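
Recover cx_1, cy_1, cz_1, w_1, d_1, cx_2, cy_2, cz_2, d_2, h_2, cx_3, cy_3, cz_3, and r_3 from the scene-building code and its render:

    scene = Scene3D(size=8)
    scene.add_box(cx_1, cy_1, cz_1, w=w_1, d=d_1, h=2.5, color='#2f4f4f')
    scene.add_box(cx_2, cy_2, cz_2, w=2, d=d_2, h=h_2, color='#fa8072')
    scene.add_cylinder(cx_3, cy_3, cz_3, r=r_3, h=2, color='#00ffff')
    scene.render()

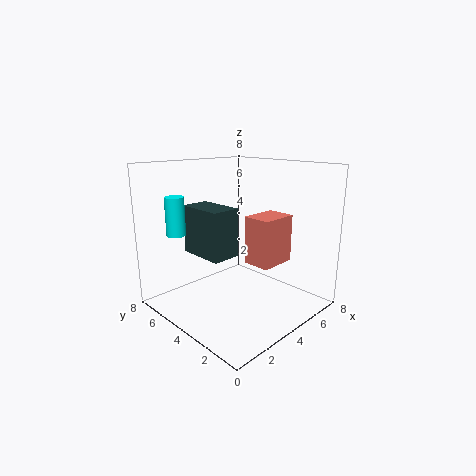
cx_1 = 1.5; cy_1 = 3; cz_1 = 3.5; w_1 = 1.5; d_1 = 2.5; cx_2 = 3.5; cy_2 = 1.5; cz_2 = 3; d_2 = 1.5; h_2 = 2.5; cx_3 = 1; cy_3 = 5.5; cz_3 = 4.5; r_3 = 0.5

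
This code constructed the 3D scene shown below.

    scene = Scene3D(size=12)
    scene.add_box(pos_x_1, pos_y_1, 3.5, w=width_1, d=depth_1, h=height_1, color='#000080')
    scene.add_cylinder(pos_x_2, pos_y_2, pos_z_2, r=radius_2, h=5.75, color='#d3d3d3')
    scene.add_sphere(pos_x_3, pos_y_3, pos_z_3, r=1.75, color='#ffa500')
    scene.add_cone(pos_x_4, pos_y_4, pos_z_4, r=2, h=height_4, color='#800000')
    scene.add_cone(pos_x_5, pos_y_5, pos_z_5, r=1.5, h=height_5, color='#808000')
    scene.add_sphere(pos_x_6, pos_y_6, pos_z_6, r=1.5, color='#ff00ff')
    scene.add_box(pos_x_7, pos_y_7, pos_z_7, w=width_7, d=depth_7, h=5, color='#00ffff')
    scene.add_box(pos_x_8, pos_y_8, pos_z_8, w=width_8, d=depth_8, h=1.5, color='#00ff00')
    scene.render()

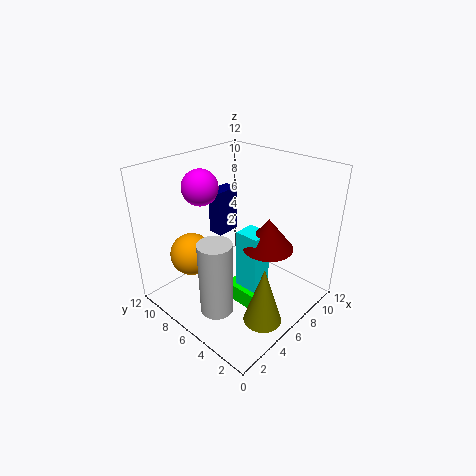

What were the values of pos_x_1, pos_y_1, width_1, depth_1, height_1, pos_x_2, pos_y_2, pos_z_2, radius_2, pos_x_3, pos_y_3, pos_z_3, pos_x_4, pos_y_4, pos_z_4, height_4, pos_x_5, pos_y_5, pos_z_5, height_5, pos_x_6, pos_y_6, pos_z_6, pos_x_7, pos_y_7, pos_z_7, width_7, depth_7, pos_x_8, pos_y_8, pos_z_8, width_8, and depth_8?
pos_x_1 = 8.25
pos_y_1 = 10.5
width_1 = 2.5
depth_1 = 1.5
height_1 = 4.5
pos_x_2 = 1.75
pos_y_2 = 4.25
pos_z_2 = 2.25
radius_2 = 1.25
pos_x_3 = 3
pos_y_3 = 8.5
pos_z_3 = 4.75
pos_x_4 = 6.5
pos_y_4 = 3.25
pos_z_4 = 6
height_4 = 2.5
pos_x_5 = 4.25
pos_y_5 = 1.75
pos_z_5 = 1
height_5 = 4.75
pos_x_6 = 4.75
pos_y_6 = 9
pos_z_6 = 10
pos_x_7 = 5
pos_y_7 = 3.25
pos_z_7 = 2.25
width_7 = 1.75
depth_7 = 2
pos_x_8 = 4.75
pos_y_8 = 3
pos_z_8 = 0.5
width_8 = 1.5
depth_8 = 3.25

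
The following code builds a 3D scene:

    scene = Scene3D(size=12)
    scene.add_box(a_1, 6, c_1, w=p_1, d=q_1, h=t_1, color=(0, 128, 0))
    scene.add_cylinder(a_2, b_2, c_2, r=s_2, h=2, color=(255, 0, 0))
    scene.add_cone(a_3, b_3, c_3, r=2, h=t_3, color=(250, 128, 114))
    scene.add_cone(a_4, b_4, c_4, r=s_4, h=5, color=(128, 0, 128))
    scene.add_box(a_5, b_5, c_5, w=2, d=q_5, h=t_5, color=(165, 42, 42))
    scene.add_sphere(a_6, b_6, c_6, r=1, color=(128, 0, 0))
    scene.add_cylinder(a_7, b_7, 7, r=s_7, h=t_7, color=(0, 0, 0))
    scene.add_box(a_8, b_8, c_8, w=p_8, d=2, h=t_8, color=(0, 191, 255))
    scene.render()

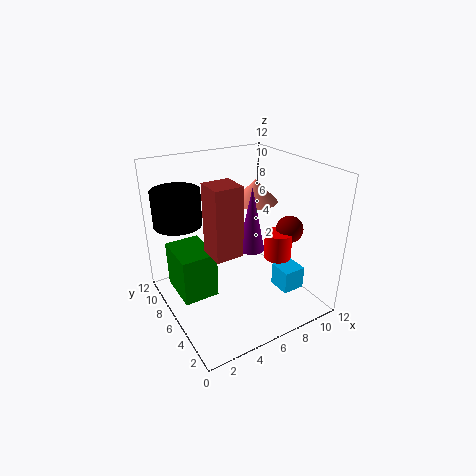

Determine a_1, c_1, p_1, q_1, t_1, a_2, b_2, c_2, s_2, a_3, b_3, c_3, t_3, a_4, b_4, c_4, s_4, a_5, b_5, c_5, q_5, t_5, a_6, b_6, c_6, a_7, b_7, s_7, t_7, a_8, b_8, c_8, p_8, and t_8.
a_1 = 1, c_1 = 1, p_1 = 3, q_1 = 4, t_1 = 4, a_2 = 7, b_2 = 2, c_2 = 6, s_2 = 1, a_3 = 9, b_3 = 8, c_3 = 8, t_3 = 2, a_4 = 6, b_4 = 4, c_4 = 6, s_4 = 1, a_5 = 2, b_5 = 2, c_5 = 7, q_5 = 2, t_5 = 5, a_6 = 8, b_6 = 2, c_6 = 8, a_7 = 2, b_7 = 9, s_7 = 2, t_7 = 3, a_8 = 9, b_8 = 3, c_8 = 1, p_8 = 2, t_8 = 2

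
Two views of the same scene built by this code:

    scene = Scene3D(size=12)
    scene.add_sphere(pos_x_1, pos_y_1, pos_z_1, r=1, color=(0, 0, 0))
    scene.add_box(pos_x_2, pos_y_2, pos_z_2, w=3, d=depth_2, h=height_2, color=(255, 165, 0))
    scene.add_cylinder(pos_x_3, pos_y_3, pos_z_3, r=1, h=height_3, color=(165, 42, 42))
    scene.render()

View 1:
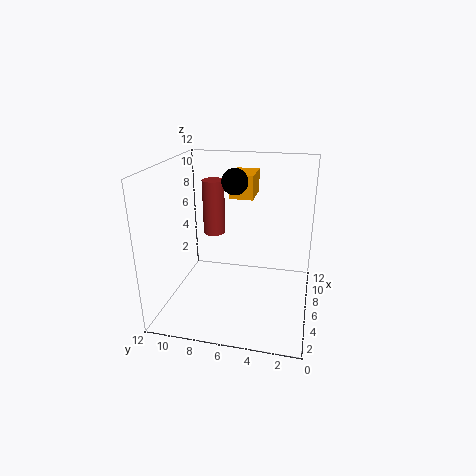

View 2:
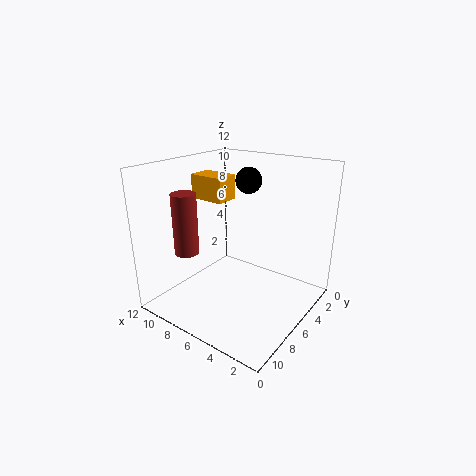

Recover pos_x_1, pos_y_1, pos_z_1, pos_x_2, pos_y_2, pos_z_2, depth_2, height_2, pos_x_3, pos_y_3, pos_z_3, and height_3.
pos_x_1 = 5
pos_y_1 = 6
pos_z_1 = 11
pos_x_2 = 7
pos_y_2 = 5
pos_z_2 = 9
depth_2 = 2
height_2 = 2
pos_x_3 = 9
pos_y_3 = 9
pos_z_3 = 5
height_3 = 5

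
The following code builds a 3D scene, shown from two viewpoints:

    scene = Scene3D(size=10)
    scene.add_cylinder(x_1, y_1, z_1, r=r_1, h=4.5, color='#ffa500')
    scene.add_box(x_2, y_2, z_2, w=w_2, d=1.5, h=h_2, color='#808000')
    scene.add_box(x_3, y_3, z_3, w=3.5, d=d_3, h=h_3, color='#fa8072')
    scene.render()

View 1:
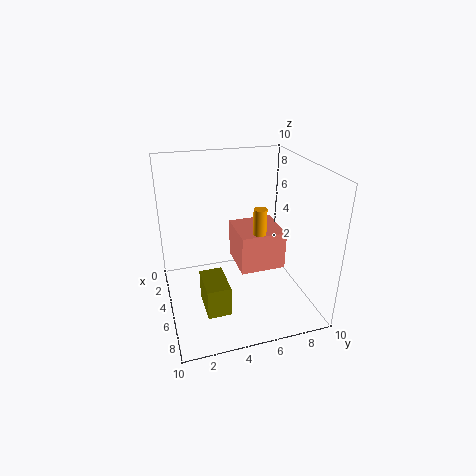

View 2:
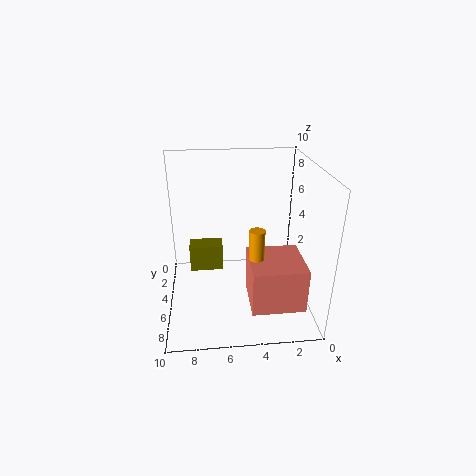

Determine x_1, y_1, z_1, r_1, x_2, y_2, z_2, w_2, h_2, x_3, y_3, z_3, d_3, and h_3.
x_1 = 4; y_1 = 7; z_1 = 2; r_1 = 0.5; x_2 = 6; y_2 = 2; z_2 = 1.5; w_2 = 2.5; h_2 = 2; x_3 = 1; y_3 = 5.5; z_3 = 1.5; d_3 = 3.5; h_3 = 3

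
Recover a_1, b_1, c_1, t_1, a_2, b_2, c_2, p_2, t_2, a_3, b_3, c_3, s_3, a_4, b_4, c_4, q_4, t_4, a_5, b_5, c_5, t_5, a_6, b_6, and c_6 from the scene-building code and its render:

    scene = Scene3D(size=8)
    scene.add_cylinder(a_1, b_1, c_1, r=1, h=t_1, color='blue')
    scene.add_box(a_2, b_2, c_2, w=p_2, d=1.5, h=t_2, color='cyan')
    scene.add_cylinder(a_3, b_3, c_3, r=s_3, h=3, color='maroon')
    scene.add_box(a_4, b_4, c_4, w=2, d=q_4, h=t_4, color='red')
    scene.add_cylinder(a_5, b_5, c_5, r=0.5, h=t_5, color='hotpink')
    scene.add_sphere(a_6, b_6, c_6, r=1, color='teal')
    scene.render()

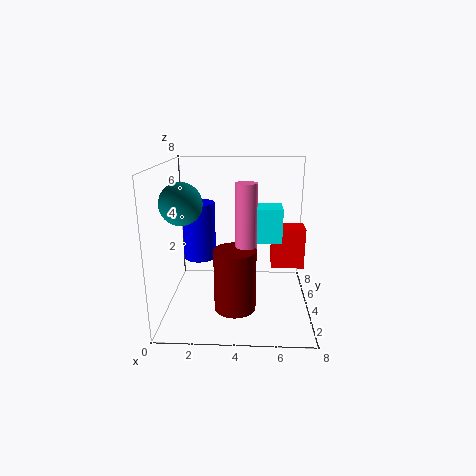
a_1 = 1.5, b_1 = 6, c_1 = 2, t_1 = 3.5, a_2 = 4.5, b_2 = 4.5, c_2 = 3.5, p_2 = 2, t_2 = 2, a_3 = 4, b_3 = 1, c_3 = 1.5, s_3 = 1, a_4 = 6, b_4 = 5.5, c_4 = 1.5, q_4 = 1.5, t_4 = 2.5, a_5 = 4.5, b_5 = 1.5, c_5 = 4, t_5 = 3.5, a_6 = 1.5, b_6 = 1.5, c_6 = 6.5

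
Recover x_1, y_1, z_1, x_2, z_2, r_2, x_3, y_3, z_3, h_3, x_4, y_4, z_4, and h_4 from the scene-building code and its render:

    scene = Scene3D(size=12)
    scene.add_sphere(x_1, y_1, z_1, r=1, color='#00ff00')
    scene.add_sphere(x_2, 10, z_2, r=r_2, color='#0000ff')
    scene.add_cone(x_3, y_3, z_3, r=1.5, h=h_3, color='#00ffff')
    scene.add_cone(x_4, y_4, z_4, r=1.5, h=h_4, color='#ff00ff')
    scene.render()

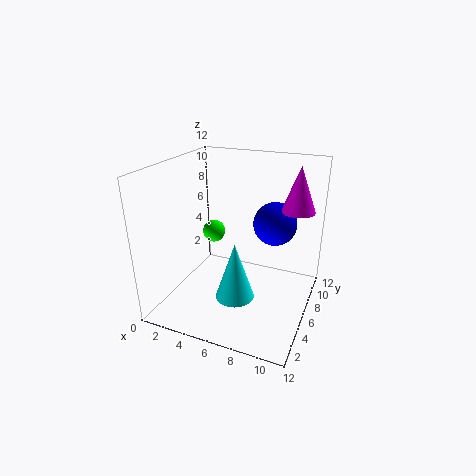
x_1 = 3; y_1 = 7.5; z_1 = 5.5; x_2 = 8; z_2 = 6; r_2 = 2; x_3 = 7; y_3 = 3; z_3 = 2.5; h_3 = 4.5; x_4 = 10; y_4 = 10; z_4 = 7.5; h_4 = 4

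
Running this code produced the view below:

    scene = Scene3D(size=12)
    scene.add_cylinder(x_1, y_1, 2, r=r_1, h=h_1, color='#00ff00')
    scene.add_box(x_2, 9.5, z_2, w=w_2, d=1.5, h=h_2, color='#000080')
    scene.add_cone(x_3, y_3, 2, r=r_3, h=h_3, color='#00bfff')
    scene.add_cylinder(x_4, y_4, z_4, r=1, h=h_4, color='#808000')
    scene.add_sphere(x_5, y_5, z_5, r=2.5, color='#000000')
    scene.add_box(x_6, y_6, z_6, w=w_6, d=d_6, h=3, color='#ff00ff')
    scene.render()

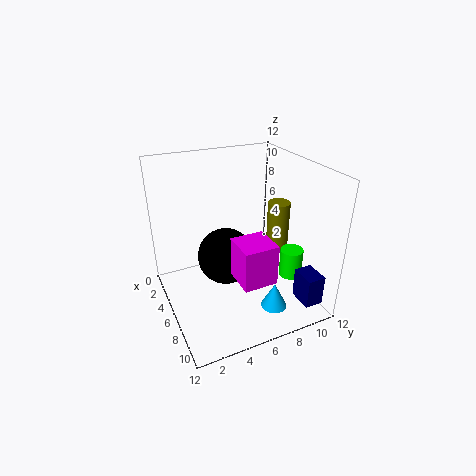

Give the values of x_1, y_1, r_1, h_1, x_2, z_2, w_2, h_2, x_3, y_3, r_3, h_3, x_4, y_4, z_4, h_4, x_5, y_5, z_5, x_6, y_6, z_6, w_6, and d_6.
x_1 = 7.5
y_1 = 10.5
r_1 = 1
h_1 = 2.5
x_2 = 9.5
z_2 = 1.5
w_2 = 2
h_2 = 2.5
x_3 = 10.5
y_3 = 7
r_3 = 1
h_3 = 2
x_4 = 5
y_4 = 10.5
z_4 = 3.5
h_4 = 4.5
x_5 = 4.5
y_5 = 5.5
z_5 = 3.5
x_6 = 9
y_6 = 4
z_6 = 5
w_6 = 2.5
d_6 = 2.5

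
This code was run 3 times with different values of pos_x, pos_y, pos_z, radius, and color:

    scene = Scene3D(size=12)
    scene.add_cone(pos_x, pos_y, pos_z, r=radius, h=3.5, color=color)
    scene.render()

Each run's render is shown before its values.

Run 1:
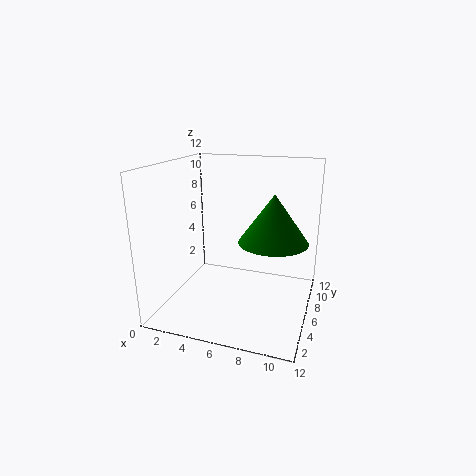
pos_x = 9.5; pos_y = 3.5; pos_z = 7; radius = 2.5; color = 'green'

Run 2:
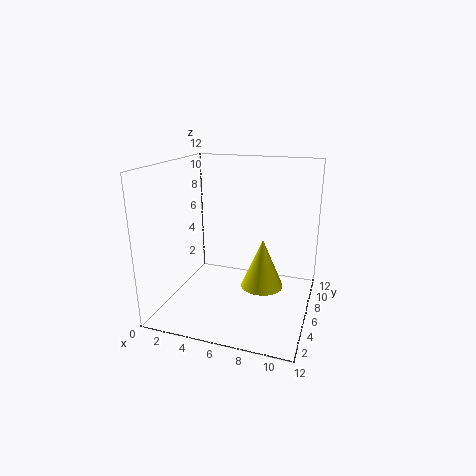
pos_x = 9; pos_y = 2.5; pos_z = 4; radius = 1.5; color = 'yellow'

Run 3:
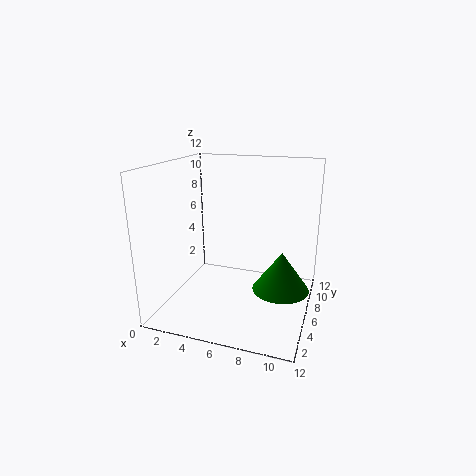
pos_x = 9.5; pos_y = 7.5; pos_z = 1; radius = 2.5; color = 'green'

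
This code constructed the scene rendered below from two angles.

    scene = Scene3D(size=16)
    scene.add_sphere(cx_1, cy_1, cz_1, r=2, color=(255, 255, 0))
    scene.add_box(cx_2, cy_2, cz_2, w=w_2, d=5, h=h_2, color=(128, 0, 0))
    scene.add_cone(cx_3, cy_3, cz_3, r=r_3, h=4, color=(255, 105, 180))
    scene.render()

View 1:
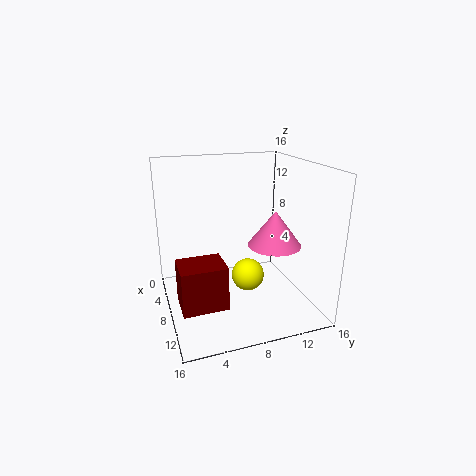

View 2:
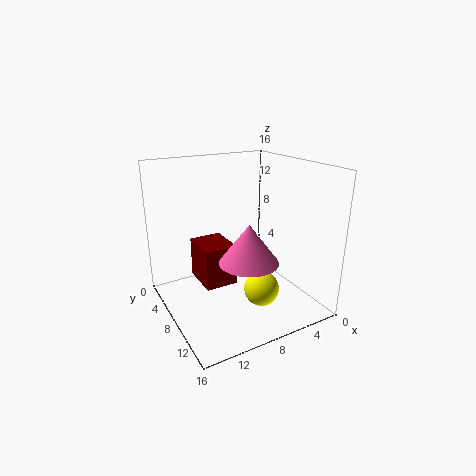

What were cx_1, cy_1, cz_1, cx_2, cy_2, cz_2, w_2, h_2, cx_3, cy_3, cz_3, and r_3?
cx_1 = 6, cy_1 = 10, cz_1 = 2, cx_2 = 7, cy_2 = 1, cz_2 = 1, w_2 = 4, h_2 = 5, cx_3 = 9, cy_3 = 12, cz_3 = 7, r_3 = 3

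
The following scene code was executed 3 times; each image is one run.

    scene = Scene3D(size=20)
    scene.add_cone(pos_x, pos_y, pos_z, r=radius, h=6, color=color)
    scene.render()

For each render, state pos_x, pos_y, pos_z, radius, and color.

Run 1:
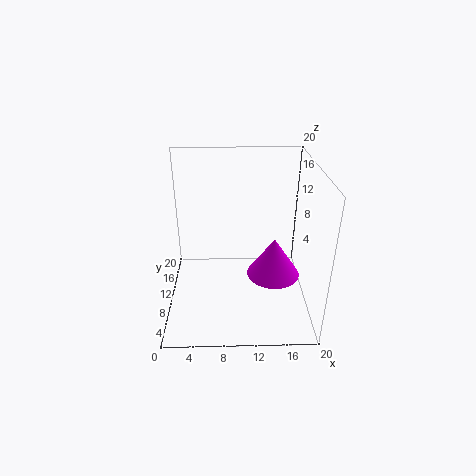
pos_x = 15.5, pos_y = 12, pos_z = 2.5, radius = 4, color = 'magenta'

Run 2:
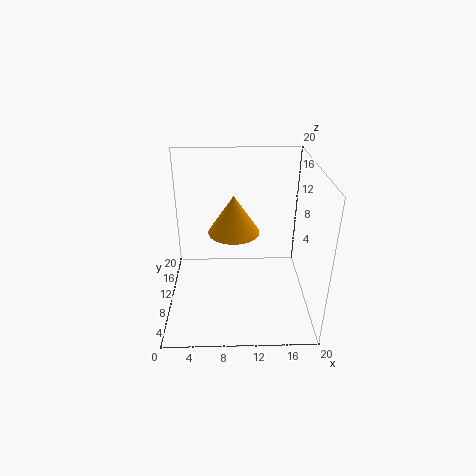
pos_x = 9.5, pos_y = 15.5, pos_z = 8, radius = 4, color = 'orange'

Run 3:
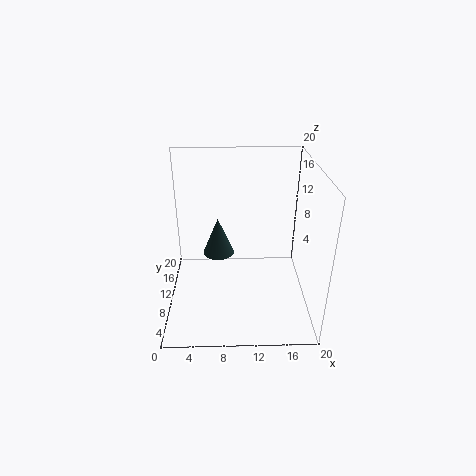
pos_x = 7, pos_y = 16, pos_z = 4, radius = 2.5, color = 'darkslategray'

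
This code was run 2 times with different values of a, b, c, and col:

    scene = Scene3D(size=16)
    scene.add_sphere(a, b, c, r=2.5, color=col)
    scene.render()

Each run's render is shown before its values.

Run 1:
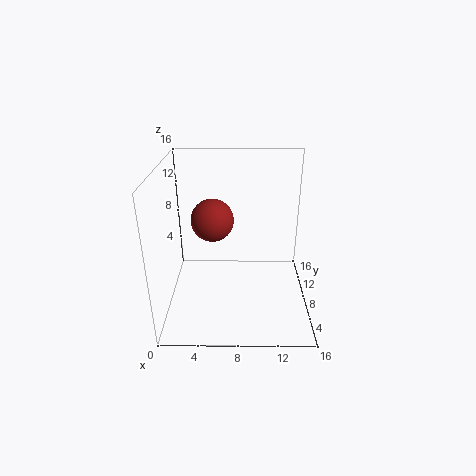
a = 5
b = 10.5
c = 9
col = 'brown'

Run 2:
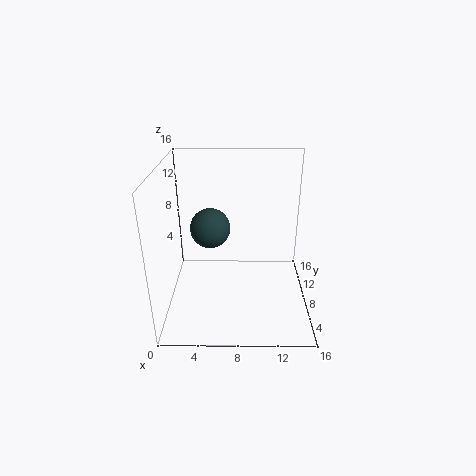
a = 4.5
b = 12.5
c = 7
col = 'darkslategray'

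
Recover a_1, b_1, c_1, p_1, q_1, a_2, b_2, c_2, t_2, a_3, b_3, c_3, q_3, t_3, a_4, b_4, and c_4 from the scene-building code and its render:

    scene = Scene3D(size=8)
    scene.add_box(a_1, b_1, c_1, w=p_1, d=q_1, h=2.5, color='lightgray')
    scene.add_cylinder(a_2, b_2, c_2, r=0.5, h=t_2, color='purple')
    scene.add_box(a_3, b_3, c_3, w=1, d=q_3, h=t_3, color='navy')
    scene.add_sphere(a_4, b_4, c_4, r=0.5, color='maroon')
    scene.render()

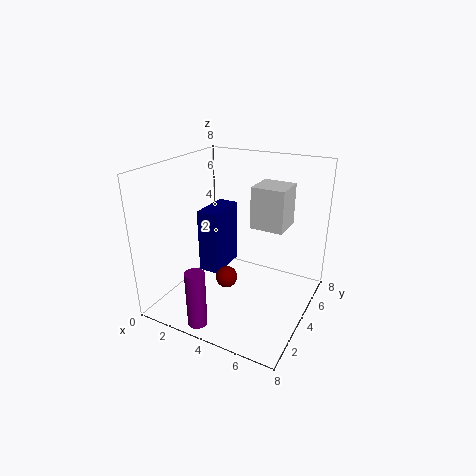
a_1 = 4, b_1 = 5.5, c_1 = 4, p_1 = 2, q_1 = 2, a_2 = 3.5, b_2 = 0.5, c_2 = 0.5, t_2 = 3, a_3 = 3.5, b_3 = 1, c_3 = 3.5, q_3 = 2, t_3 = 3, a_4 = 5, b_4 = 1, c_4 = 3.5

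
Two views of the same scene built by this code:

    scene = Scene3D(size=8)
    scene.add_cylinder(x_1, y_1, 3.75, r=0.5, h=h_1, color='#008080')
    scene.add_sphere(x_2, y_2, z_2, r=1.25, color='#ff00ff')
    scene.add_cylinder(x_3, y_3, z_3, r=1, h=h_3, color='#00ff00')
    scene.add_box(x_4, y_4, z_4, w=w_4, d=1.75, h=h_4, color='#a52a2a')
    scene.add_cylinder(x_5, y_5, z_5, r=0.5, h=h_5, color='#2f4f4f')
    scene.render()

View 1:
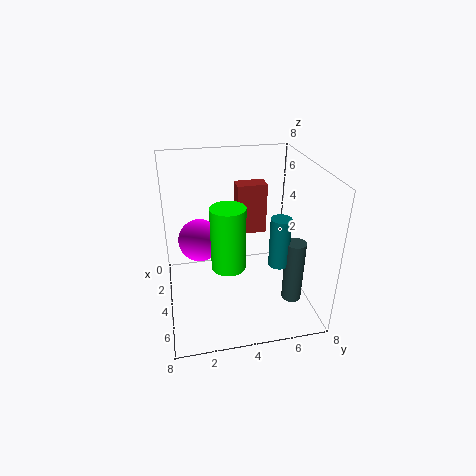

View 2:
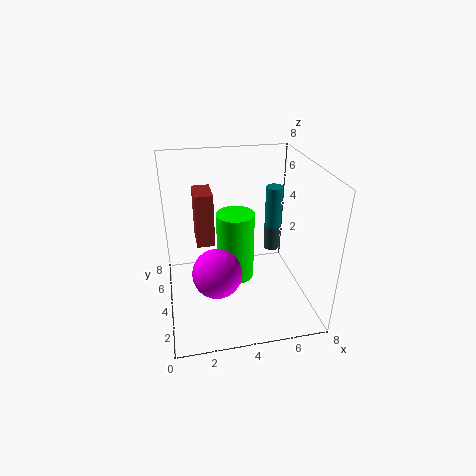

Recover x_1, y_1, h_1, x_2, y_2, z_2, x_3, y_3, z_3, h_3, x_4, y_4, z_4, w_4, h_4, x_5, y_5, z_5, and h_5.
x_1 = 6.5
y_1 = 5.5
h_1 = 2.5
x_2 = 2.5
y_2 = 2
z_2 = 3.25
x_3 = 3.75
y_3 = 3.5
z_3 = 2
h_3 = 3.75
x_4 = 1.75
y_4 = 4.25
z_4 = 3.5
w_4 = 1
h_4 = 3
x_5 = 6.75
y_5 = 6.25
z_5 = 1.75
h_5 = 3.25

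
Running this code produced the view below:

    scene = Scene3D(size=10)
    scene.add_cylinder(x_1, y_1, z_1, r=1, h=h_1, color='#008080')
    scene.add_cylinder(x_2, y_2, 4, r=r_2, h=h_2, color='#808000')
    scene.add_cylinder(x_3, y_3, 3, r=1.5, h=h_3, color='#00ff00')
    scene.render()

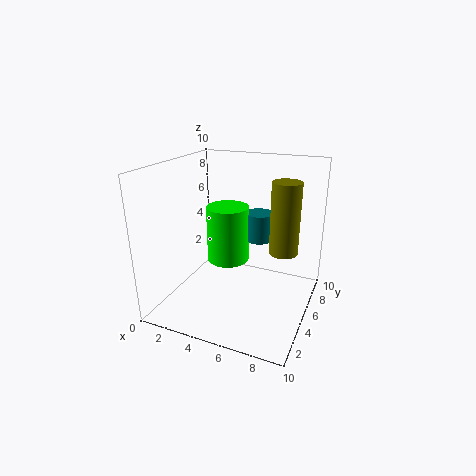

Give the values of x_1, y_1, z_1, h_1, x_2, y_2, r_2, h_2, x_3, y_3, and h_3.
x_1 = 6, y_1 = 6.5, z_1 = 4.5, h_1 = 2, x_2 = 8, y_2 = 6, r_2 = 1, h_2 = 5, x_3 = 4, y_3 = 5.5, h_3 = 4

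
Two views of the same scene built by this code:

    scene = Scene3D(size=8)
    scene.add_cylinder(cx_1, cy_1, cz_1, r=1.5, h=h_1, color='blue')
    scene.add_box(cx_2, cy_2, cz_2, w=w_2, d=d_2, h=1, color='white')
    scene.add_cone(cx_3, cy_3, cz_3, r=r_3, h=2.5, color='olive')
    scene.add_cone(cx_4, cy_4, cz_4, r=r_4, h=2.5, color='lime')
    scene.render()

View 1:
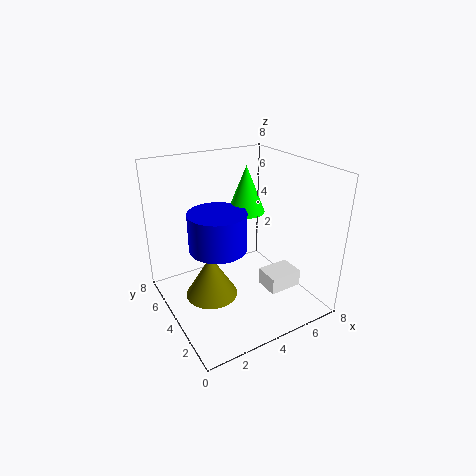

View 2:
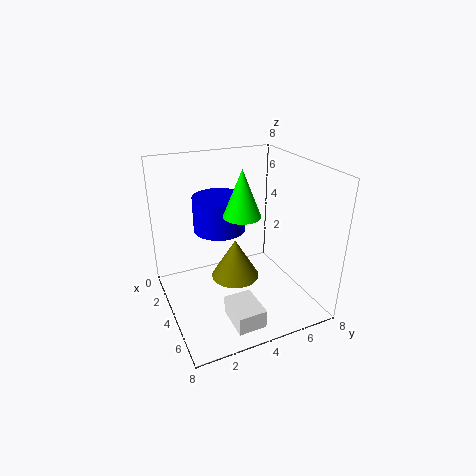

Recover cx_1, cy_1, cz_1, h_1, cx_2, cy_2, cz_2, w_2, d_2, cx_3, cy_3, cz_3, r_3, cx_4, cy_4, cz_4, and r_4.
cx_1 = 2.5, cy_1 = 3.5, cz_1 = 4, h_1 = 2, cx_2 = 5.5, cy_2 = 2.5, cz_2 = 0.5, w_2 = 2, d_2 = 1.5, cx_3 = 2.5, cy_3 = 4.5, cz_3 = 0.5, r_3 = 1.5, cx_4 = 4.5, cy_4 = 4, cz_4 = 5.5, r_4 = 1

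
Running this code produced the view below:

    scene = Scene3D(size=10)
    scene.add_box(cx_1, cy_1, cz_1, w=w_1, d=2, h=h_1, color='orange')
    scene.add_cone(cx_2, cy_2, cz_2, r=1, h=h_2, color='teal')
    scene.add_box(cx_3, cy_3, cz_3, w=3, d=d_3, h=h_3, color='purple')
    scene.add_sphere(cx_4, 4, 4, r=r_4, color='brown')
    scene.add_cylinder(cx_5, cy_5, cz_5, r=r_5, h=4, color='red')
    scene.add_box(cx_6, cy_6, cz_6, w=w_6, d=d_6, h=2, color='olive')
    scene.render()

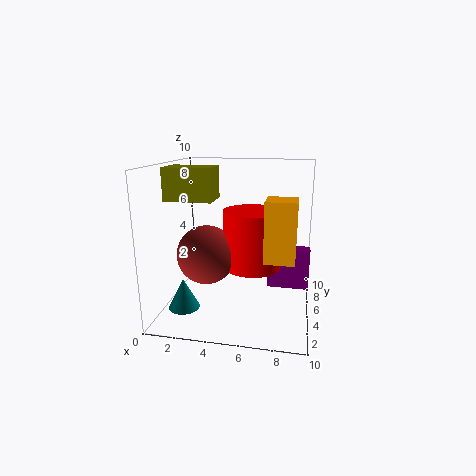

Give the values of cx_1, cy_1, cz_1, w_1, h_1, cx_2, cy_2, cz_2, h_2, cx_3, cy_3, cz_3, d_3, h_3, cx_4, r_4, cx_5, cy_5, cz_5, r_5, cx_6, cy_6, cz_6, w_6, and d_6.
cx_1 = 7; cy_1 = 3; cz_1 = 4; w_1 = 2; h_1 = 4; cx_2 = 2; cy_2 = 2; cz_2 = 1; h_2 = 2; cx_3 = 7; cy_3 = 6; cz_3 = 1; d_3 = 1; h_3 = 3; cx_4 = 3; r_4 = 2; cx_5 = 6; cy_5 = 5; cz_5 = 3; r_5 = 2; cx_6 = 1; cy_6 = 2; cz_6 = 8; w_6 = 3; d_6 = 2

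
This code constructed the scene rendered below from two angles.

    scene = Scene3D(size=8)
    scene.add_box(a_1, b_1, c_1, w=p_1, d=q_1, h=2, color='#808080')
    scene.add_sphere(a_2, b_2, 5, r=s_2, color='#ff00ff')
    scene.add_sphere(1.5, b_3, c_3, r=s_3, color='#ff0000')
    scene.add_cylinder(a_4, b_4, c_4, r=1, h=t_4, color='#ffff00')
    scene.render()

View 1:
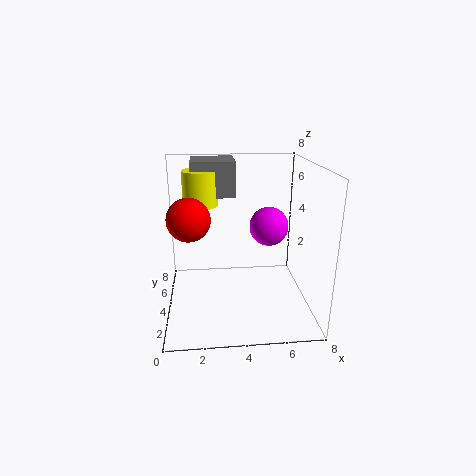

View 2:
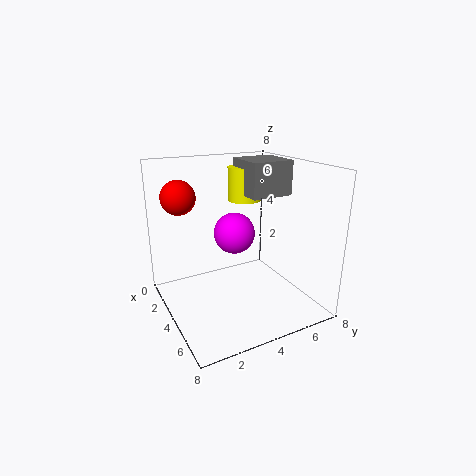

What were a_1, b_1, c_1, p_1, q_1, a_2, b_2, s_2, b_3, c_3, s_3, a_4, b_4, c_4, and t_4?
a_1 = 1.5, b_1 = 5, c_1 = 6, p_1 = 2.5, q_1 = 2.5, a_2 = 5.5, b_2 = 3, s_2 = 1, b_3 = 1.5, c_3 = 6, s_3 = 1, a_4 = 2, b_4 = 5.5, c_4 = 5.5, t_4 = 2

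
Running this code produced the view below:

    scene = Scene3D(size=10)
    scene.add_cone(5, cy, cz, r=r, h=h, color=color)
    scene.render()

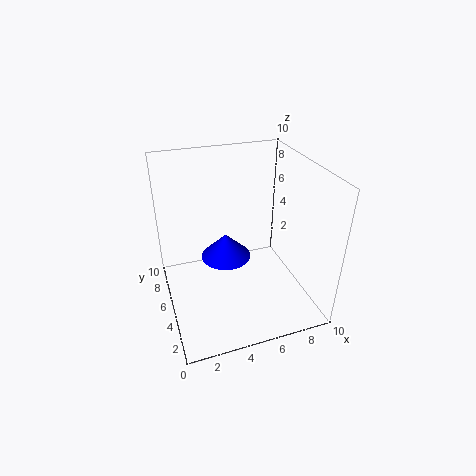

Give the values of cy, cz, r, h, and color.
cy = 8, cz = 1.5, r = 2, h = 2, color = 'blue'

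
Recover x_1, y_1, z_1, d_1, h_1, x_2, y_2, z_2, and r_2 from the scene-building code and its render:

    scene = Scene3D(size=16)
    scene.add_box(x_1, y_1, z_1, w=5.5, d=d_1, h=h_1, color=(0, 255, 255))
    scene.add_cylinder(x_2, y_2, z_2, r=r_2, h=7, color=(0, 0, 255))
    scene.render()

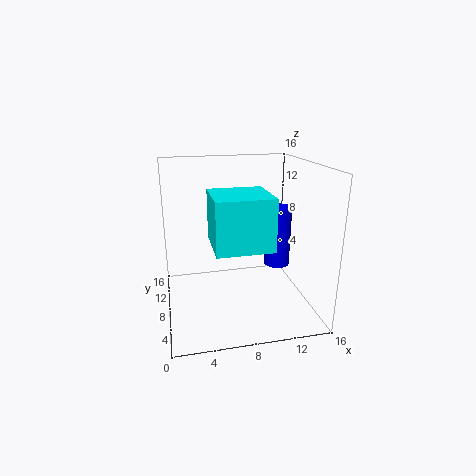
x_1 = 4.5, y_1 = 1, z_1 = 9, d_1 = 5.5, h_1 = 5, x_2 = 13, y_2 = 9, z_2 = 4, r_2 = 1.5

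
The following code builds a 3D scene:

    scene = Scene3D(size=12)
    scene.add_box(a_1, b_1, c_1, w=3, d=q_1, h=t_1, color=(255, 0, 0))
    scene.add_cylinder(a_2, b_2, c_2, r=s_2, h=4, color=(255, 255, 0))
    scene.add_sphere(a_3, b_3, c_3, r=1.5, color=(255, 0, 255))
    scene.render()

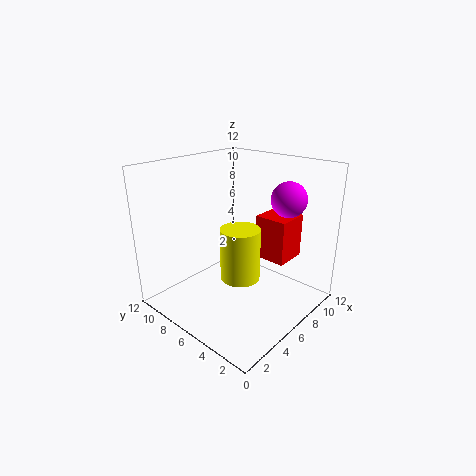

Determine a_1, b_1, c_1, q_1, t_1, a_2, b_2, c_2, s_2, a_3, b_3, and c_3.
a_1 = 9
b_1 = 3.5
c_1 = 3
q_1 = 3
t_1 = 4
a_2 = 4
b_2 = 4
c_2 = 4
s_2 = 1.5
a_3 = 9.5
b_3 = 3.5
c_3 = 9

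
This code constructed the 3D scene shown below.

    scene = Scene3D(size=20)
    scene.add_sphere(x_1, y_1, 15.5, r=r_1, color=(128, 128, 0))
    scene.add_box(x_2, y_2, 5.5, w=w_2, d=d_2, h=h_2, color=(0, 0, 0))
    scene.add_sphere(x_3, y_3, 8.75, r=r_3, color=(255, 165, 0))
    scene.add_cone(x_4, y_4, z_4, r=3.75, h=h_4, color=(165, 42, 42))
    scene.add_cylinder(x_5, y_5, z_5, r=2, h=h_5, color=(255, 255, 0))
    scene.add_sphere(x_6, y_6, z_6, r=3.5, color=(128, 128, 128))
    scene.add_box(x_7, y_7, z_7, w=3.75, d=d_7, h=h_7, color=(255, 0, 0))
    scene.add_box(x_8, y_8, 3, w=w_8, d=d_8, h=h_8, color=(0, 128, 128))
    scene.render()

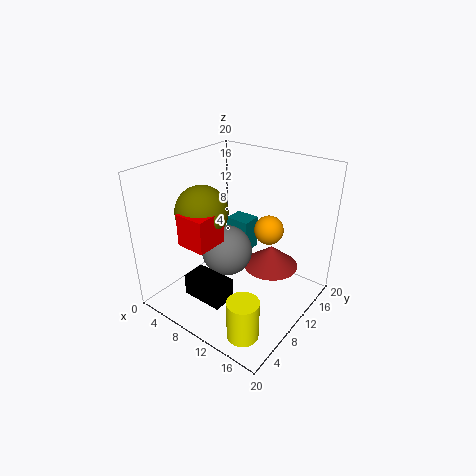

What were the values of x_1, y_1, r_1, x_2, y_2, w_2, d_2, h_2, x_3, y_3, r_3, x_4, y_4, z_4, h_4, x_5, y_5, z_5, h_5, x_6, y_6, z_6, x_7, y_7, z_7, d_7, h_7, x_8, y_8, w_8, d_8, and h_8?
x_1 = 8.5; y_1 = 4.75; r_1 = 3.25; x_2 = 8.5; y_2 = 1; w_2 = 5.25; d_2 = 3; h_2 = 2.75; x_3 = 11; y_3 = 16.5; r_3 = 2.25; x_4 = 14.25; y_4 = 12; z_4 = 6.25; h_4 = 3; x_5 = 16.25; y_5 = 2.75; z_5 = 1.5; h_5 = 5.25; x_6 = 9; y_6 = 8.75; z_6 = 8.25; x_7 = 7.75; y_7 = 1.25; z_7 = 12.25; d_7 = 4; h_7 = 4; x_8 = 2.75; y_8 = 16.5; w_8 = 4; d_8 = 3.25; h_8 = 5.5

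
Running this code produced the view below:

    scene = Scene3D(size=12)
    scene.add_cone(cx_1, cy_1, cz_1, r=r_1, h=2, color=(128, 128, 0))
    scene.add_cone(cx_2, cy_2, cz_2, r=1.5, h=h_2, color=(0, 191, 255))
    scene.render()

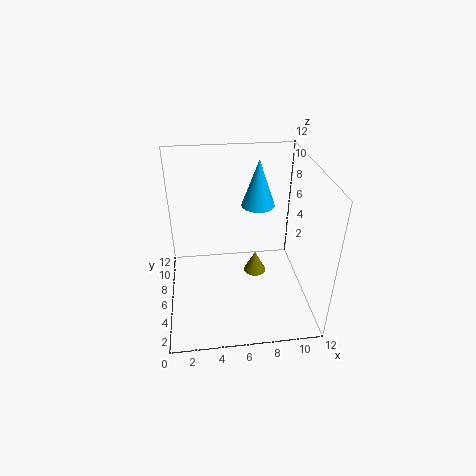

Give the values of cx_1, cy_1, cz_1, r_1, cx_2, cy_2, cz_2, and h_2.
cx_1 = 7.75
cy_1 = 7.25
cz_1 = 1.5
r_1 = 1
cx_2 = 8.25
cy_2 = 9.25
cz_2 = 7.25
h_2 = 4.25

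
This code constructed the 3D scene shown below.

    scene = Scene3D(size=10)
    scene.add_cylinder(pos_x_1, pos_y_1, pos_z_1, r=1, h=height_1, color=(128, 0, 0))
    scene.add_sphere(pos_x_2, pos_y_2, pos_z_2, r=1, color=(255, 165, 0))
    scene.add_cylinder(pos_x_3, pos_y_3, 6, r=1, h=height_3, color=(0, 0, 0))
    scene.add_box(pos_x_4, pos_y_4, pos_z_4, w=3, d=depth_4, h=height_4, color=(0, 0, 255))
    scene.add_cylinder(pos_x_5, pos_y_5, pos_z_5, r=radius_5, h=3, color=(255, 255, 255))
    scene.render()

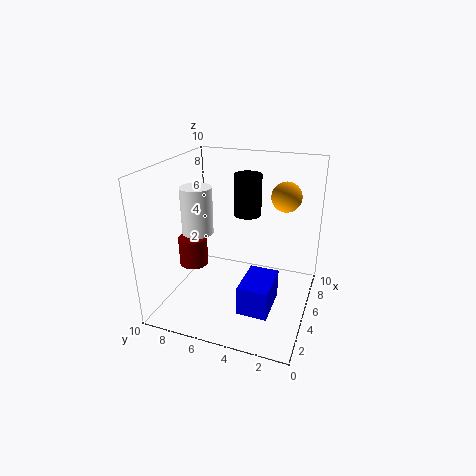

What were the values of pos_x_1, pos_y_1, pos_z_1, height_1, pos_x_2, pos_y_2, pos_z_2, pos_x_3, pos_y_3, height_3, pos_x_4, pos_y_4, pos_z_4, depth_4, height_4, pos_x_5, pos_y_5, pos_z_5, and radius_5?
pos_x_1 = 4
pos_y_1 = 8
pos_z_1 = 3
height_1 = 2
pos_x_2 = 6
pos_y_2 = 2
pos_z_2 = 8
pos_x_3 = 7
pos_y_3 = 5
height_3 = 3
pos_x_4 = 2
pos_y_4 = 2
pos_z_4 = 1
depth_4 = 2
height_4 = 2
pos_x_5 = 3
pos_y_5 = 7
pos_z_5 = 6
radius_5 = 1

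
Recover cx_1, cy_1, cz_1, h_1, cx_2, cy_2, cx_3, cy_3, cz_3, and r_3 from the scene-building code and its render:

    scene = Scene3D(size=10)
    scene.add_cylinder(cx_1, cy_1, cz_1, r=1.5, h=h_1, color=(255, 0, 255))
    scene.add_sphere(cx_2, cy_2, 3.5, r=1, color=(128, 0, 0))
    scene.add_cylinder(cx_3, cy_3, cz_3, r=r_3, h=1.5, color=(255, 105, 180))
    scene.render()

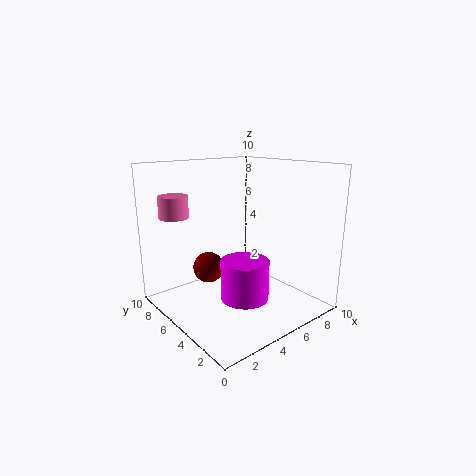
cx_1 = 3.5, cy_1 = 2.5, cz_1 = 2, h_1 = 2.5, cx_2 = 2.5, cy_2 = 5, cx_3 = 1.5, cy_3 = 7.5, cz_3 = 6.5, r_3 = 1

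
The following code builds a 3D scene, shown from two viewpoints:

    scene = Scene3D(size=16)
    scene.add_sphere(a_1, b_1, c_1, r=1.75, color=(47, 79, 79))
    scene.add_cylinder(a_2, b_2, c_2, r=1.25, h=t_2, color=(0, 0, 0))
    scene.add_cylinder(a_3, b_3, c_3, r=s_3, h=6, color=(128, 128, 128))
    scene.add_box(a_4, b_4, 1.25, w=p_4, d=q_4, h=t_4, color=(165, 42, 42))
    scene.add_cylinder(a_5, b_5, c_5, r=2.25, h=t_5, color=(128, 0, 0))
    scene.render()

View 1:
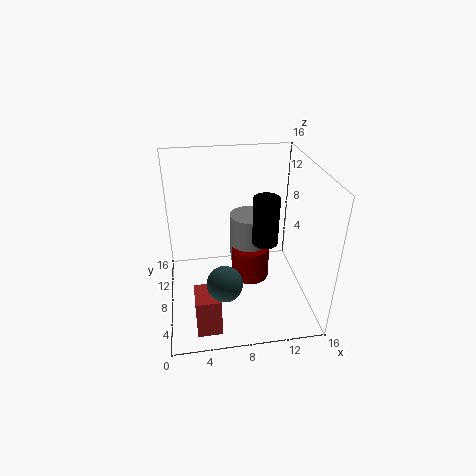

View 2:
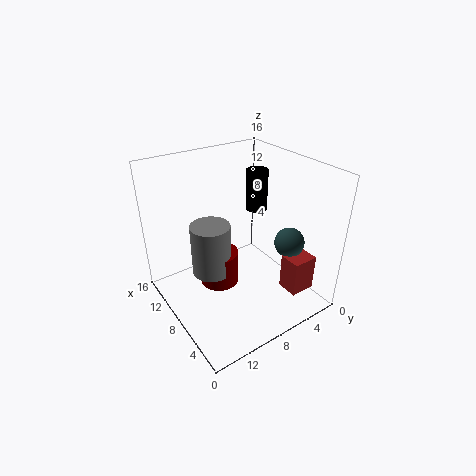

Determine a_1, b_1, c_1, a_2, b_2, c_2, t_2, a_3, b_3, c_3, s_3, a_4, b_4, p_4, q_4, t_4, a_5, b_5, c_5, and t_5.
a_1 = 5.75; b_1 = 2.25; c_1 = 6.5; a_2 = 10; b_2 = 4; c_2 = 9.75; t_2 = 4.75; a_3 = 9.75; b_3 = 10.5; c_3 = 3.5; s_3 = 2.25; a_4 = 2.75; b_4 = 0.75; p_4 = 2.5; q_4 = 3; t_4 = 4.25; a_5 = 9.75; b_5 = 9.5; c_5 = 1.75; t_5 = 4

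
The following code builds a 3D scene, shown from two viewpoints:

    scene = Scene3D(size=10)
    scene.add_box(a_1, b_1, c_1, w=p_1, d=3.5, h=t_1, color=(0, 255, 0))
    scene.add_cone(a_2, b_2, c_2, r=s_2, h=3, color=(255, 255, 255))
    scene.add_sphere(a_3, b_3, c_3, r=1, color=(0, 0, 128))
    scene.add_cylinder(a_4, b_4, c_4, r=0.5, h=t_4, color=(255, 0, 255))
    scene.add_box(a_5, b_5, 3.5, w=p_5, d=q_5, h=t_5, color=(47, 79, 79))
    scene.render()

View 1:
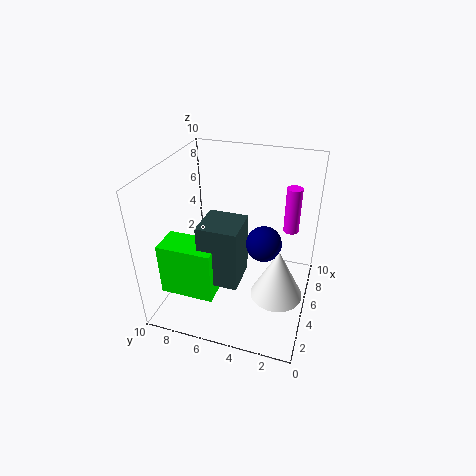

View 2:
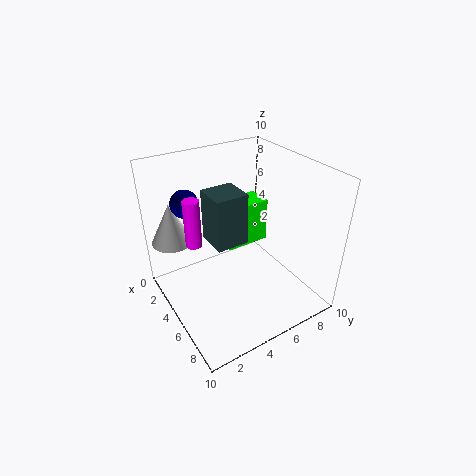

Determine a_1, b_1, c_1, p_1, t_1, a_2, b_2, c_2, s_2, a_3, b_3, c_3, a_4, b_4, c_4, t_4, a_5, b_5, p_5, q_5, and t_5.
a_1 = 1, b_1 = 5.5, c_1 = 2.5, p_1 = 2, t_1 = 3.5, a_2 = 1.5, b_2 = 1.5, c_2 = 4, s_2 = 1.5, a_3 = 2, b_3 = 2.5, c_3 = 7, a_4 = 5.5, b_4 = 1.5, c_4 = 6, t_4 = 3, a_5 = 1.5, b_5 = 4, p_5 = 2.5, q_5 = 2.5, t_5 = 4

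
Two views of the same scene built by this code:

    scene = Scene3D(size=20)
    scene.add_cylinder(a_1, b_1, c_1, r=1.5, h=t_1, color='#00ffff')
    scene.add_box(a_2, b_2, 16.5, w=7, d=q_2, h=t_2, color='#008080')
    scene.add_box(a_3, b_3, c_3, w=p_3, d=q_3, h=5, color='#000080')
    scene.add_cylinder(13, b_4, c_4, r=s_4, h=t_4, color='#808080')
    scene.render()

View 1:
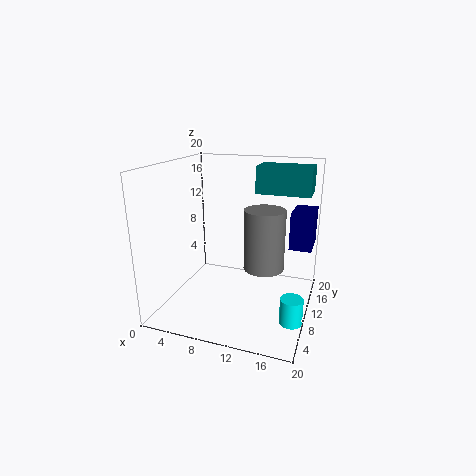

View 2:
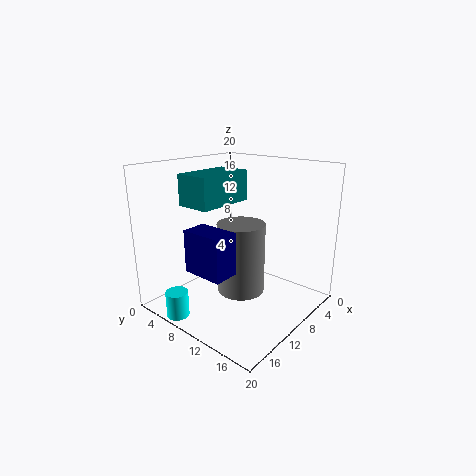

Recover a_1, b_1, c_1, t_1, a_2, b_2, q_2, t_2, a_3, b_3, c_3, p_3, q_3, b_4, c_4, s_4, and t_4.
a_1 = 18.5
b_1 = 6.5
c_1 = 0.5
t_1 = 3.5
a_2 = 12.5
b_2 = 9.5
q_2 = 4
t_2 = 3.5
a_3 = 17
b_3 = 10.5
c_3 = 9
p_3 = 3
q_3 = 5
b_4 = 13
c_4 = 4.5
s_4 = 3
t_4 = 9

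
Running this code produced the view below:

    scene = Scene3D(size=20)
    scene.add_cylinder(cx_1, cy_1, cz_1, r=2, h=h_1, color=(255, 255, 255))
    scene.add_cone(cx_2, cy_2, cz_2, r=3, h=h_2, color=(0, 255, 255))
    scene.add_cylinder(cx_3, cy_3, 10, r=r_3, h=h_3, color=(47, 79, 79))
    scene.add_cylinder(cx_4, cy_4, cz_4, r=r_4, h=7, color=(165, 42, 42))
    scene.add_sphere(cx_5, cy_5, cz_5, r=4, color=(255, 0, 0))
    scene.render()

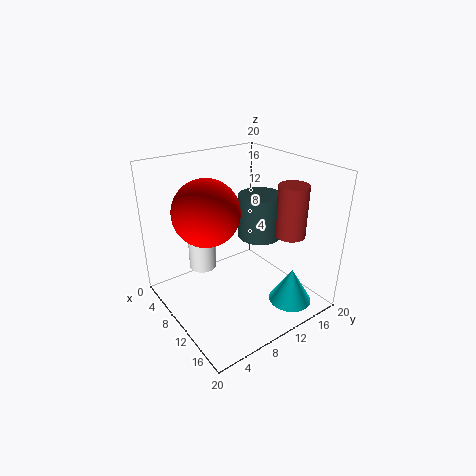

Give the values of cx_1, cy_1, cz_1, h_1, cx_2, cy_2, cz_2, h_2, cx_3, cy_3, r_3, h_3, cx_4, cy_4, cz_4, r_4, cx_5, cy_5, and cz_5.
cx_1 = 5; cy_1 = 7; cz_1 = 4; h_1 = 6; cx_2 = 16; cy_2 = 15; cz_2 = 1; h_2 = 5; cx_3 = 11; cy_3 = 13; r_3 = 3; h_3 = 6; cx_4 = 15; cy_4 = 15; cz_4 = 11; r_4 = 2; cx_5 = 12; cy_5 = 4; cz_5 = 16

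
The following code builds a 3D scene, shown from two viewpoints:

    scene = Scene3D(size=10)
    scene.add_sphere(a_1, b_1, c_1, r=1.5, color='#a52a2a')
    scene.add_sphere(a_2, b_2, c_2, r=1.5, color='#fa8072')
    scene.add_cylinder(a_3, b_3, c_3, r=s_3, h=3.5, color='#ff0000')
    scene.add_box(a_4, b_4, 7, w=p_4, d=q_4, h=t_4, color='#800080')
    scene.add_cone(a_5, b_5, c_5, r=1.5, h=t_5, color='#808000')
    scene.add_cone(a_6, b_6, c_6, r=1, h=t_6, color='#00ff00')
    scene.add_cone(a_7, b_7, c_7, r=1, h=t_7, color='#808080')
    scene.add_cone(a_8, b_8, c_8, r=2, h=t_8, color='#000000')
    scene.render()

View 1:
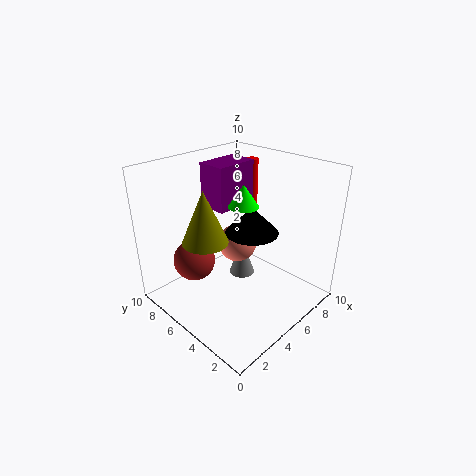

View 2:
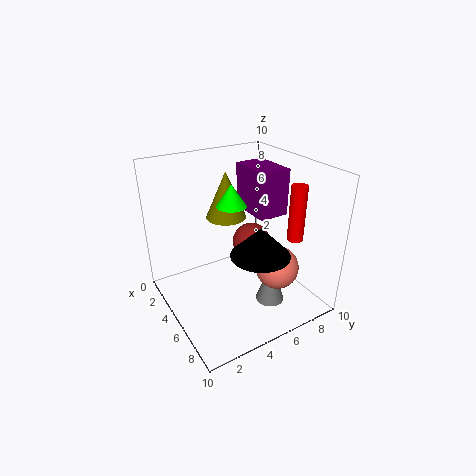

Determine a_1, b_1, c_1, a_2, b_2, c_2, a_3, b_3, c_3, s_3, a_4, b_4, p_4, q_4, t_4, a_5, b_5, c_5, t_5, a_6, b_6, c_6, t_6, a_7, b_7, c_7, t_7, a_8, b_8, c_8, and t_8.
a_1 = 3; b_1 = 7.5; c_1 = 3; a_2 = 7; b_2 = 7; c_2 = 3; a_3 = 8.5; b_3 = 7; c_3 = 6; s_3 = 0.5; a_4 = 4; b_4 = 5.5; p_4 = 3; q_4 = 2; t_4 = 3; a_5 = 2.5; b_5 = 5.5; c_5 = 5.5; t_5 = 3.5; a_6 = 5; b_6 = 4.5; c_6 = 7.5; t_6 = 1.5; a_7 = 7; b_7 = 6.5; c_7 = 0.5; t_7 = 3; a_8 = 7; b_8 = 5.5; c_8 = 4.5; t_8 = 2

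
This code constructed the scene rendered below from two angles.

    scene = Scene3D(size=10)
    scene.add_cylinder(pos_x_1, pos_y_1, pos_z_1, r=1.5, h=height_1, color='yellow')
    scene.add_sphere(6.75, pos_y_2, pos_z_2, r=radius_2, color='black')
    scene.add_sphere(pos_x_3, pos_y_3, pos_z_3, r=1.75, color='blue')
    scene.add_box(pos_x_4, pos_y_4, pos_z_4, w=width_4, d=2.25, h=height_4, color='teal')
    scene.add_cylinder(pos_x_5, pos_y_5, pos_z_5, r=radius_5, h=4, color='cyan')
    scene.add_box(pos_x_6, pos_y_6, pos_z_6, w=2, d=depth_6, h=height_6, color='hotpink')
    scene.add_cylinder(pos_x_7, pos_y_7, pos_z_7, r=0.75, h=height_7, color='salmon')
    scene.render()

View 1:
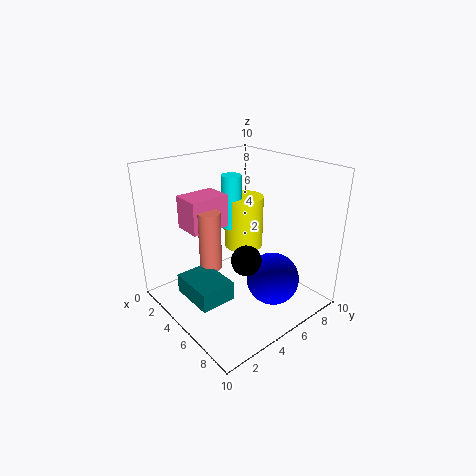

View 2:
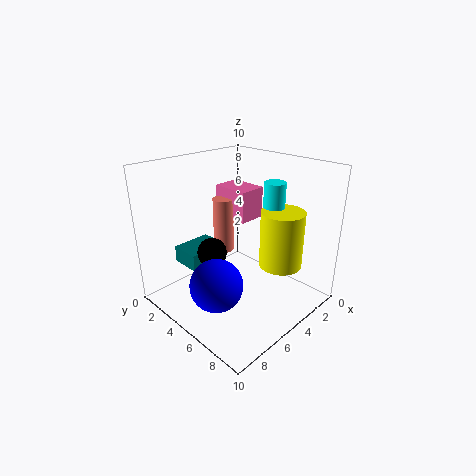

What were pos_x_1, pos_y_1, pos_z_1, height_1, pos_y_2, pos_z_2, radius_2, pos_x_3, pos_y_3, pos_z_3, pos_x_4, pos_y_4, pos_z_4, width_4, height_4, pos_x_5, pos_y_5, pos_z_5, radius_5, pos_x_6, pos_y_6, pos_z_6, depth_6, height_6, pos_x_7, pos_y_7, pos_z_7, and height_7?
pos_x_1 = 3
pos_y_1 = 7.25
pos_z_1 = 3
height_1 = 4
pos_y_2 = 4.25
pos_z_2 = 4.25
radius_2 = 1
pos_x_3 = 7.75
pos_y_3 = 5.75
pos_z_3 = 2.75
pos_x_4 = 4.25
pos_y_4 = 0.5
pos_z_4 = 2.25
width_4 = 3
height_4 = 1.25
pos_x_5 = 2.75
pos_y_5 = 6.25
pos_z_5 = 4.75
radius_5 = 0.75
pos_x_6 = 2.25
pos_y_6 = 2
pos_z_6 = 5.75
depth_6 = 2.75
height_6 = 2.25
pos_x_7 = 4.5
pos_y_7 = 3
pos_z_7 = 3.25
height_7 = 4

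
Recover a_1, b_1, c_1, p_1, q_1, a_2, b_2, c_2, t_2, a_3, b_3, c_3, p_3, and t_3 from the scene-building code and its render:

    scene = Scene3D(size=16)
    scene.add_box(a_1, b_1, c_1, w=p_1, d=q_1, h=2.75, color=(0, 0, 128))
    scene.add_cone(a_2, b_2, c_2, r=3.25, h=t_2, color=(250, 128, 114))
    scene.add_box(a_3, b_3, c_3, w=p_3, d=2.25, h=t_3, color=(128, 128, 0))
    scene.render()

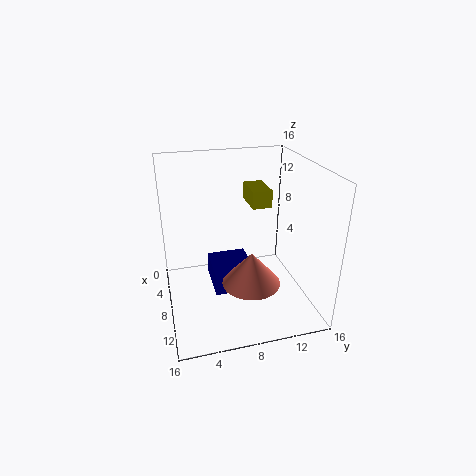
a_1 = 3.25
b_1 = 5.25
c_1 = 1
p_1 = 5.25
q_1 = 4.75
a_2 = 10
b_2 = 9
c_2 = 3.25
t_2 = 3.75
a_3 = 3
b_3 = 10
c_3 = 10.75
p_3 = 4
t_3 = 2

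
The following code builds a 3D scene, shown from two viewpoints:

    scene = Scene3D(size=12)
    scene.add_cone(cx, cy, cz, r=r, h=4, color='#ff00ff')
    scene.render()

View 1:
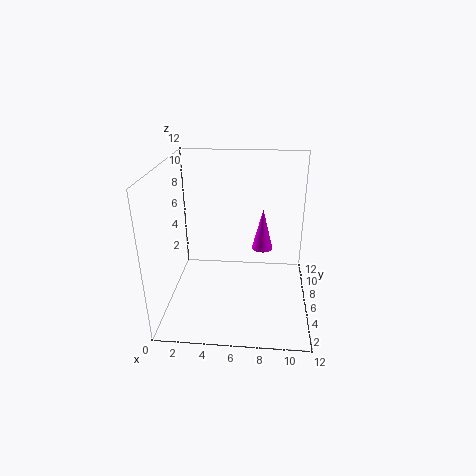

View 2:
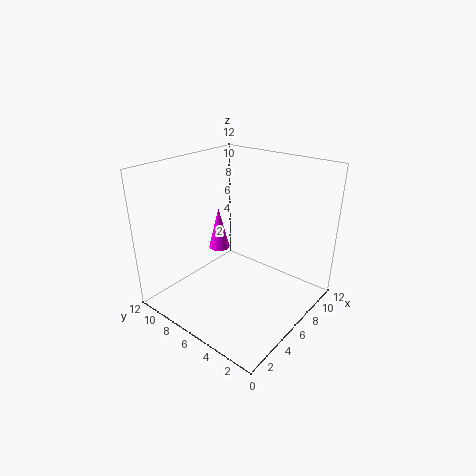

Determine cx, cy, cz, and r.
cx = 8; cy = 10; cz = 3; r = 1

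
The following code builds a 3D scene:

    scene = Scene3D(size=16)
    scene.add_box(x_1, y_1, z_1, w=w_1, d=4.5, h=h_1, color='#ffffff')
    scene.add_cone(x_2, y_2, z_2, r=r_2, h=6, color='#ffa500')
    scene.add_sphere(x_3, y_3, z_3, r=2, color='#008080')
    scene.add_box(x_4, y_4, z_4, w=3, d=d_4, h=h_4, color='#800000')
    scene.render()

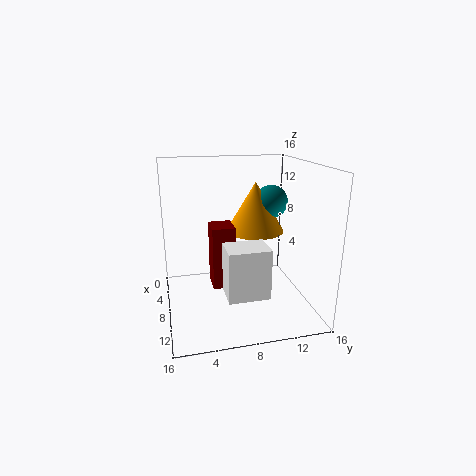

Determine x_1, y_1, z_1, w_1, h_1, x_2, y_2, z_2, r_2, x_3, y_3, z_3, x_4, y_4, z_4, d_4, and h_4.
x_1 = 9, y_1 = 6, z_1 = 2.5, w_1 = 3.5, h_1 = 5.5, x_2 = 4.5, y_2 = 11, z_2 = 7.5, r_2 = 3.5, x_3 = 4.5, y_3 = 13, z_3 = 11, x_4 = 6, y_4 = 5, z_4 = 2.5, d_4 = 2.5, h_4 = 7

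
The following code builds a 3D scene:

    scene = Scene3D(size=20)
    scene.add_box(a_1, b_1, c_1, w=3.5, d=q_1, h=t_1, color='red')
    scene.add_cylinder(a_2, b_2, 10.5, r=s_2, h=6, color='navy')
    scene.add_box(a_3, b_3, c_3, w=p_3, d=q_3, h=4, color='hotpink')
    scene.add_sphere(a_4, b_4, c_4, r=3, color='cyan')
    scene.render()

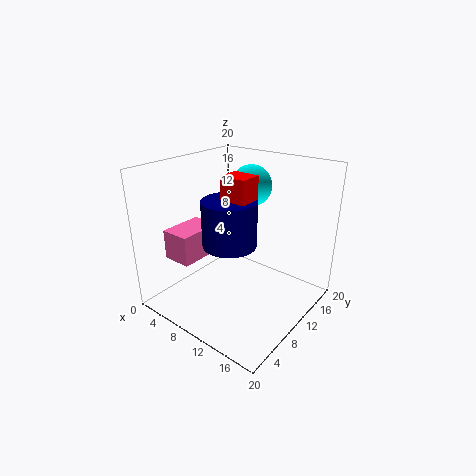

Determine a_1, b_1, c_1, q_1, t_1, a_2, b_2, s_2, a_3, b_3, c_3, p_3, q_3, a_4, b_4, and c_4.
a_1 = 10
b_1 = 6.5
c_1 = 16
q_1 = 3
t_1 = 3.5
a_2 = 11
b_2 = 7
s_2 = 3.5
a_3 = 3.5
b_3 = 2.5
c_3 = 8
p_3 = 4
q_3 = 6
a_4 = 8.5
b_4 = 15
c_4 = 16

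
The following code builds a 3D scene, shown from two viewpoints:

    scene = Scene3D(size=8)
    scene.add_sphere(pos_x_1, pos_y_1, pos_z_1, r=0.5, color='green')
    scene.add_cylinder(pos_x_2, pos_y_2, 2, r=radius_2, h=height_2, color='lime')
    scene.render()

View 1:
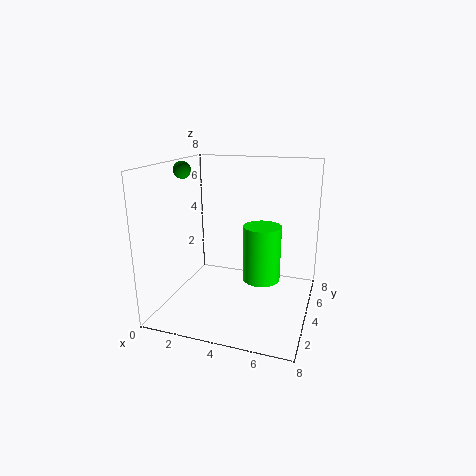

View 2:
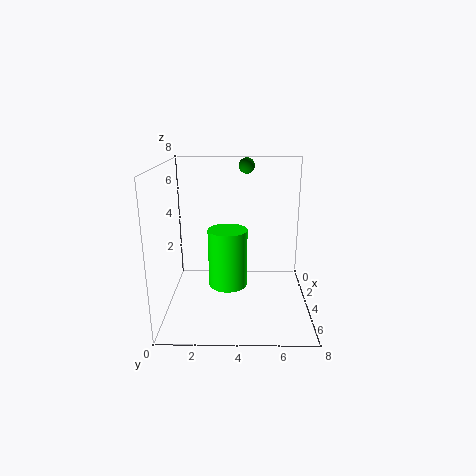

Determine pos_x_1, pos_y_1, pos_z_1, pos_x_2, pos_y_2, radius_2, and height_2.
pos_x_1 = 0.5, pos_y_1 = 4.5, pos_z_1 = 7.5, pos_x_2 = 5.5, pos_y_2 = 3.5, radius_2 = 1, height_2 = 3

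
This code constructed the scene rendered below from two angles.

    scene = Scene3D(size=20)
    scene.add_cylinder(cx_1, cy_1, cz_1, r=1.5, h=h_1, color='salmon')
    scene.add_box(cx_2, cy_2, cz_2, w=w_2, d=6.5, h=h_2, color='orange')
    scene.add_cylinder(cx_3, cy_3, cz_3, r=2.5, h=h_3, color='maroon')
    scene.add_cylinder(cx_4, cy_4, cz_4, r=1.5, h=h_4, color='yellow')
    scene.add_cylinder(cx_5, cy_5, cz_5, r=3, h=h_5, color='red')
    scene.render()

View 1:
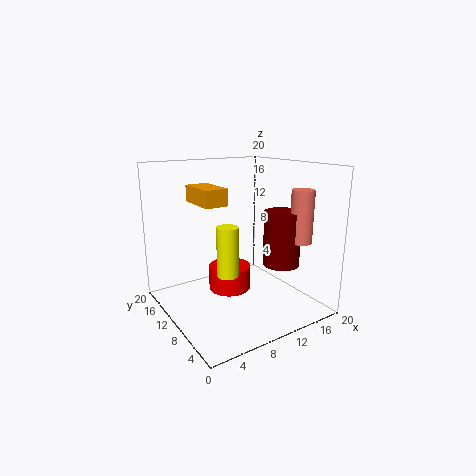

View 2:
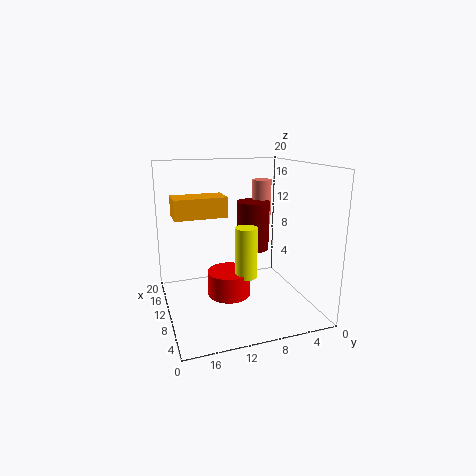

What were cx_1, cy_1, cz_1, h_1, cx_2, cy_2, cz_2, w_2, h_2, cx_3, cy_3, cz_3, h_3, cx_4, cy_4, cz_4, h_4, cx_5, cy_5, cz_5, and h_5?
cx_1 = 16; cy_1 = 4; cz_1 = 10; h_1 = 7; cx_2 = 6.5; cy_2 = 12.5; cz_2 = 14; w_2 = 3.5; h_2 = 2.5; cx_3 = 14.5; cy_3 = 6; cz_3 = 6.5; h_3 = 7.5; cx_4 = 8; cy_4 = 9.5; cz_4 = 5; h_4 = 7; cx_5 = 9.5; cy_5 = 11.5; cz_5 = 2; h_5 = 3.5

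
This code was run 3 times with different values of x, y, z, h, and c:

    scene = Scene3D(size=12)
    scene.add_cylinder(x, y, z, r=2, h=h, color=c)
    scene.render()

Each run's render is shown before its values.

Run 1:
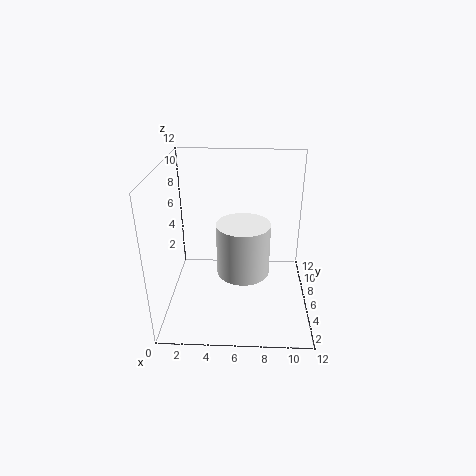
x = 6.5
y = 3.5
z = 4.5
h = 4
c = 'white'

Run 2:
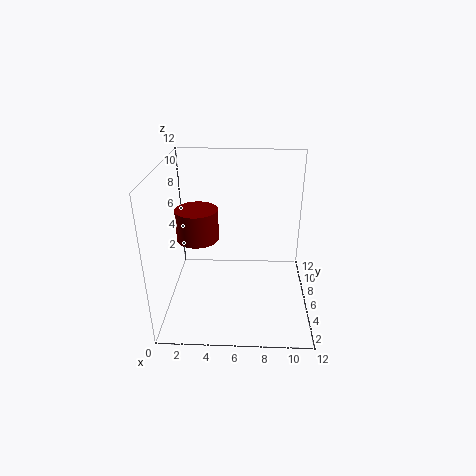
x = 2
y = 9.5
z = 4
h = 3
c = 'maroon'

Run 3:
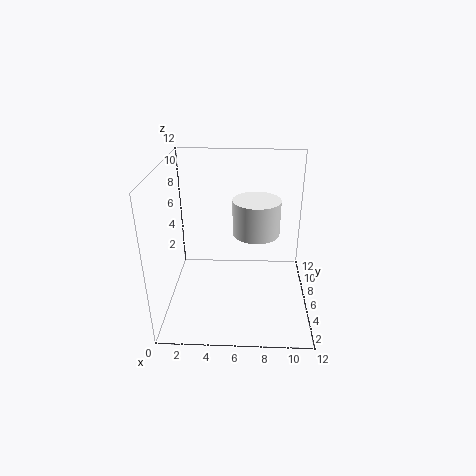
x = 7.5
y = 7
z = 6
h = 3
c = 'white'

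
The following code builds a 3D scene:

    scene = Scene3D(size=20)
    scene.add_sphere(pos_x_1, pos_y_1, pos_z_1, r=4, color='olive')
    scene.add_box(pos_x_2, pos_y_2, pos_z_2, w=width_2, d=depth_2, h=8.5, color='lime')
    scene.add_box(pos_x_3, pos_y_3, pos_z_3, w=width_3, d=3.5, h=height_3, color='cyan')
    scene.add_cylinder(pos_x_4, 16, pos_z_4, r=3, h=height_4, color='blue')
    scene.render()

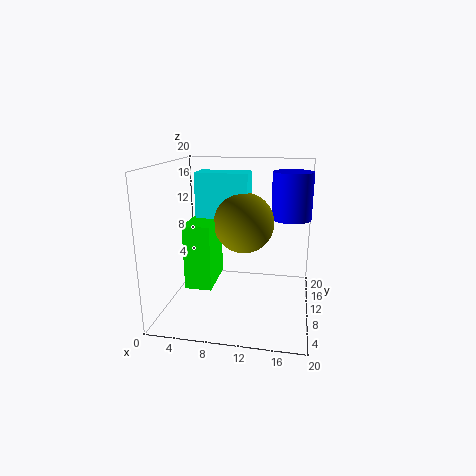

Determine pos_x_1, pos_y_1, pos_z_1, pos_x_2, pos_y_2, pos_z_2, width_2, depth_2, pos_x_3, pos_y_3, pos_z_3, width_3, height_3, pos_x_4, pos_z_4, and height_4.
pos_x_1 = 11; pos_y_1 = 9; pos_z_1 = 12.5; pos_x_2 = 4; pos_y_2 = 4.5; pos_z_2 = 4.5; width_2 = 3.5; depth_2 = 6.5; pos_x_3 = 4.5; pos_y_3 = 8.5; pos_z_3 = 11; width_3 = 7; height_3 = 8; pos_x_4 = 17; pos_z_4 = 11.5; height_4 = 7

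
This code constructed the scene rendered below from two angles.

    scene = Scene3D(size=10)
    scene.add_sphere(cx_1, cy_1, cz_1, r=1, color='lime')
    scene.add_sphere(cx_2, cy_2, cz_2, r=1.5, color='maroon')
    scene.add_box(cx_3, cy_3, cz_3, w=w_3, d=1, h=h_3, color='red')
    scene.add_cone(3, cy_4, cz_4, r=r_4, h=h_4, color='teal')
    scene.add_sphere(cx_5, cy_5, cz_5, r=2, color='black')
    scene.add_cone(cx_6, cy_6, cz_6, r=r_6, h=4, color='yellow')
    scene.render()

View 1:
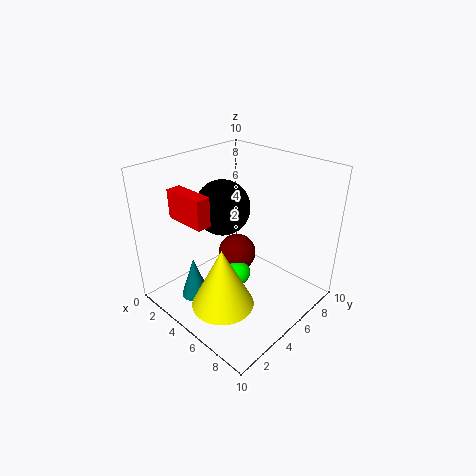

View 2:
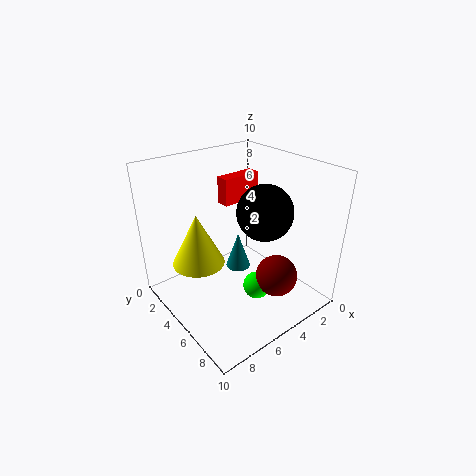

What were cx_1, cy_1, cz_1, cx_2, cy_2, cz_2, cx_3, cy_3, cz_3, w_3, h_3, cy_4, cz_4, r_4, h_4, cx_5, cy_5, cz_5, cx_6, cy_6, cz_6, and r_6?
cx_1 = 4, cy_1 = 6, cz_1 = 1, cx_2 = 3, cy_2 = 7, cz_2 = 2, cx_3 = 1.5, cy_3 = 2, cz_3 = 6.5, w_3 = 3, h_3 = 2, cy_4 = 2.5, cz_4 = 0.5, r_4 = 1, h_4 = 3, cx_5 = 3, cy_5 = 5.5, cz_5 = 6.5, cx_6 = 6.5, cy_6 = 2, cz_6 = 2, r_6 = 2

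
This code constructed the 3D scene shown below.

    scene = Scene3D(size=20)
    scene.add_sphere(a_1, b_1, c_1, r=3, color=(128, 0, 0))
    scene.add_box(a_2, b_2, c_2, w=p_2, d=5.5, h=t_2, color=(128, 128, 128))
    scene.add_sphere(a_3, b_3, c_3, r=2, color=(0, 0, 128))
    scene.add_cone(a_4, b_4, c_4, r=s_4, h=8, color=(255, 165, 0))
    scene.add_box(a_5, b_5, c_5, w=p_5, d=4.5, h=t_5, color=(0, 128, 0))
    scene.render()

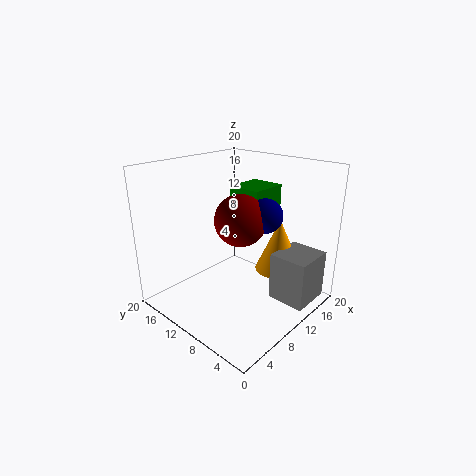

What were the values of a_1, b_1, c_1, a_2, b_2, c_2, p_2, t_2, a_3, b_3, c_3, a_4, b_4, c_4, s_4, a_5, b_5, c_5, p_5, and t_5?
a_1 = 5.5
b_1 = 5.5
c_1 = 15
a_2 = 13
b_2 = 1
c_2 = 0.5
p_2 = 6
t_2 = 7
a_3 = 7.5
b_3 = 3.5
c_3 = 15.5
a_4 = 16.5
b_4 = 7.5
c_4 = 3.5
s_4 = 3.5
a_5 = 9
b_5 = 6
c_5 = 12.5
p_5 = 5
t_5 = 5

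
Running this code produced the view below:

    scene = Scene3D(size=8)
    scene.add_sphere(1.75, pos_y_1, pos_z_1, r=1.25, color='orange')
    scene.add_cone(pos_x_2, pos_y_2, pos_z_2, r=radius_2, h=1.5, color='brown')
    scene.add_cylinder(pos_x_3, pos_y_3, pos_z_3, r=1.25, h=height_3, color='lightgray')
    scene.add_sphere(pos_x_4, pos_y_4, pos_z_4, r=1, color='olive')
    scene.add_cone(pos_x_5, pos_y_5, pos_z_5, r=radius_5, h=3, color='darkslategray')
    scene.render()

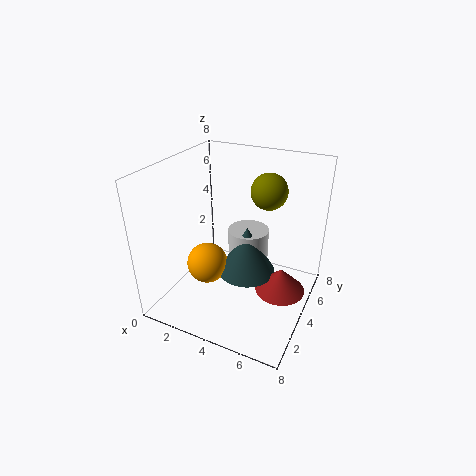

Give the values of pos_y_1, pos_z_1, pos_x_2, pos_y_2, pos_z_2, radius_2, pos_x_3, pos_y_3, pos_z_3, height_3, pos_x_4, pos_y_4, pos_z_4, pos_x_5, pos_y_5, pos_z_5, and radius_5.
pos_y_1 = 4.25, pos_z_1 = 1.5, pos_x_2 = 6.25, pos_y_2 = 5.25, pos_z_2 = 0.25, radius_2 = 1.5, pos_x_3 = 3.75, pos_y_3 = 6, pos_z_3 = 1, height_3 = 2.5, pos_x_4 = 5.25, pos_y_4 = 5.25, pos_z_4 = 6.5, pos_x_5 = 4, pos_y_5 = 5.25, pos_z_5 = 1, radius_5 = 1.75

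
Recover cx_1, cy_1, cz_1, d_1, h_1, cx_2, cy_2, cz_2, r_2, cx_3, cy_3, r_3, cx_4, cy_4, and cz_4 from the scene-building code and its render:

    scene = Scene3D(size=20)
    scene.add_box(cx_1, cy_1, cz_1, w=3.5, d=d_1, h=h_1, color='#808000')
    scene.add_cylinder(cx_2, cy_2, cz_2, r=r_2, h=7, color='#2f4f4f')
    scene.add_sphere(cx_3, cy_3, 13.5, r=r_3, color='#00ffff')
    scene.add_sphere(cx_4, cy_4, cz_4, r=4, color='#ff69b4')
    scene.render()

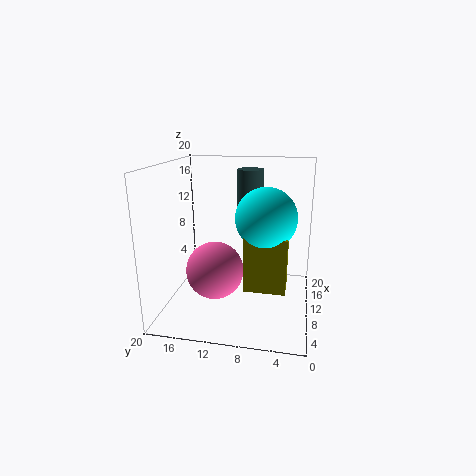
cx_1 = 6; cy_1 = 3; cz_1 = 4; d_1 = 5.5; h_1 = 7.5; cx_2 = 17; cy_2 = 9.5; cz_2 = 11.5; r_2 = 2; cx_3 = 8.5; cy_3 = 6; r_3 = 4; cx_4 = 8.5; cy_4 = 13; cz_4 = 5.5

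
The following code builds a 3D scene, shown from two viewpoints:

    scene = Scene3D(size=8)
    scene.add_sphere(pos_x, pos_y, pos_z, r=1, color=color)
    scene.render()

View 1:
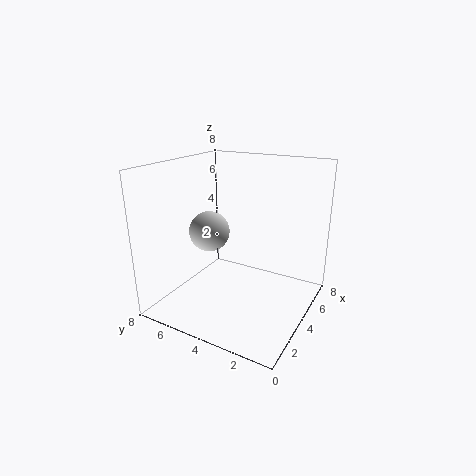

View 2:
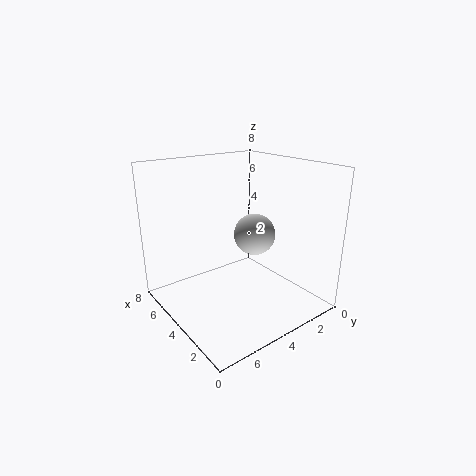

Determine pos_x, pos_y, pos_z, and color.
pos_x = 2; pos_y = 4.5; pos_z = 5; color = 'lightgray'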